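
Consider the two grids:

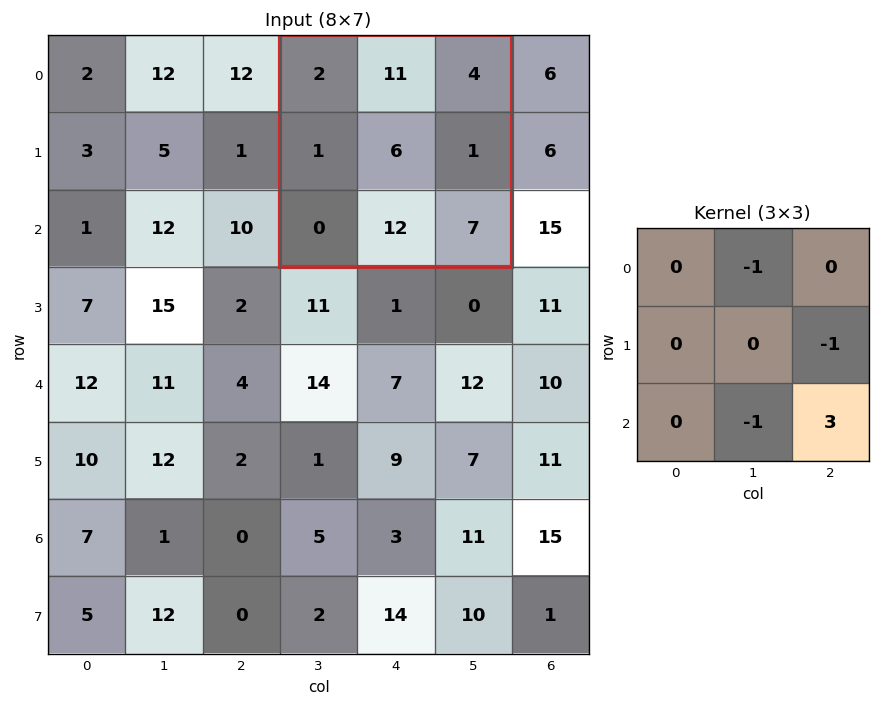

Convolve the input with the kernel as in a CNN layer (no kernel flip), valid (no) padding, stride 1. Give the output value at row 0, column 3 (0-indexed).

The receptive field on the input at this output position is [2 11 4 / 1 6 1 / 0 12 7]. Elementwise product with the kernel and sum: 11·-1 + 1·-1 + 12·-1 + 7·3.

-3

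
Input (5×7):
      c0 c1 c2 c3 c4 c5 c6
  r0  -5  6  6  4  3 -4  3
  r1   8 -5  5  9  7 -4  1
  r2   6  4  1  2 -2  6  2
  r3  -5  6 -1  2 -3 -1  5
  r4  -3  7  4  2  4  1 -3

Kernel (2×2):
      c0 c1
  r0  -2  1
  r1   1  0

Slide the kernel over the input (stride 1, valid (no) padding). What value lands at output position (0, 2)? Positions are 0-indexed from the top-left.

-3

The receptive field on the input at this output position is [6 4 / 5 9]. Elementwise product with the kernel and sum: 6·-2 + 4·1 + 5·1.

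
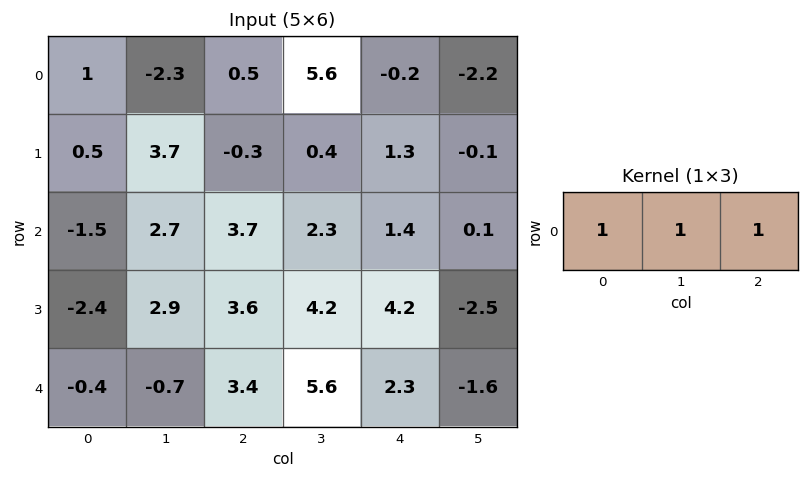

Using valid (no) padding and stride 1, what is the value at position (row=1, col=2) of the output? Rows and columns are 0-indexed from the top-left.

The receptive field on the input at this output position is [-0.3 0.4 1.3]. Elementwise product with the kernel and sum: -0.3·1 + 0.4·1 + 1.3·1.

1.4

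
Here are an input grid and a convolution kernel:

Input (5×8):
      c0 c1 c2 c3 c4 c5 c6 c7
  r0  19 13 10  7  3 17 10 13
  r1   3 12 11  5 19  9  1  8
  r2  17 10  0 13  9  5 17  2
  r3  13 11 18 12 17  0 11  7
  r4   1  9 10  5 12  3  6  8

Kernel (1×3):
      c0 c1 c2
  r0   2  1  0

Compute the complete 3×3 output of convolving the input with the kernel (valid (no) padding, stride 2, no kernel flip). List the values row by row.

51 27 23
44 13 23
11 25 27

Output[0,0]: The receptive field on the input at this output position is [19 13 10]. Elementwise product with the kernel and sum: 19·2 + 13·1.
Output[0,1]: The receptive field on the input at this output position is [10 7 3]. Elementwise product with the kernel and sum: 10·2 + 7·1.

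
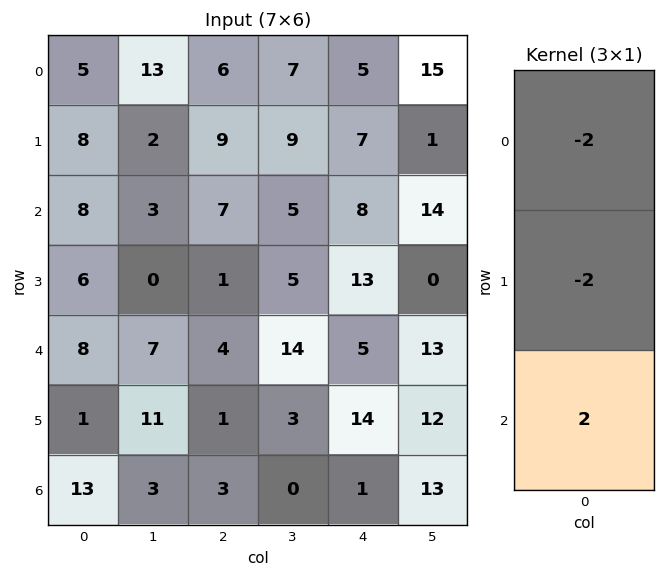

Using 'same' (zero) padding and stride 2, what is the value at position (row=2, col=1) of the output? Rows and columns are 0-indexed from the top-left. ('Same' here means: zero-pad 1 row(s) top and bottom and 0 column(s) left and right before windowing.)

The receptive field on the zero-padded input at this output position is [1 / 4 / 1]. Elementwise product with the kernel and sum: 1·-2 + 4·-2 + 1·2.

-8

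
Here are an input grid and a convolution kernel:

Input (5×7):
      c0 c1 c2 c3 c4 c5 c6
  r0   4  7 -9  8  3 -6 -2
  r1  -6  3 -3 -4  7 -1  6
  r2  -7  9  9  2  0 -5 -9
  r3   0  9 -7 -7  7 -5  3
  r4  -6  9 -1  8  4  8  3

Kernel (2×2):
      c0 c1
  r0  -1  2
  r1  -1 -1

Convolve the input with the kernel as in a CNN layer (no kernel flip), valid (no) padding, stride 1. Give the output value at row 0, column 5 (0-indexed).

The receptive field on the input at this output position is [-6 -2 / -1 6]. Elementwise product with the kernel and sum: -6·-1 + -2·2 + -1·-1 + 6·-1.

-3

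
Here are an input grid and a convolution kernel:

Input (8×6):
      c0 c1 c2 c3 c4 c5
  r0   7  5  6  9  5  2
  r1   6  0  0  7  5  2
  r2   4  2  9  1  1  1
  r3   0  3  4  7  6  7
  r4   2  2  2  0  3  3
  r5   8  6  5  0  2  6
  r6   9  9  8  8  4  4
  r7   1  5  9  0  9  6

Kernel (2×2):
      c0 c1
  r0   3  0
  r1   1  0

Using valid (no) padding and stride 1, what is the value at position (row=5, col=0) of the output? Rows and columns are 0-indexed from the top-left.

33

The receptive field on the input at this output position is [8 6 / 9 9]. Elementwise product with the kernel and sum: 8·3 + 9·1.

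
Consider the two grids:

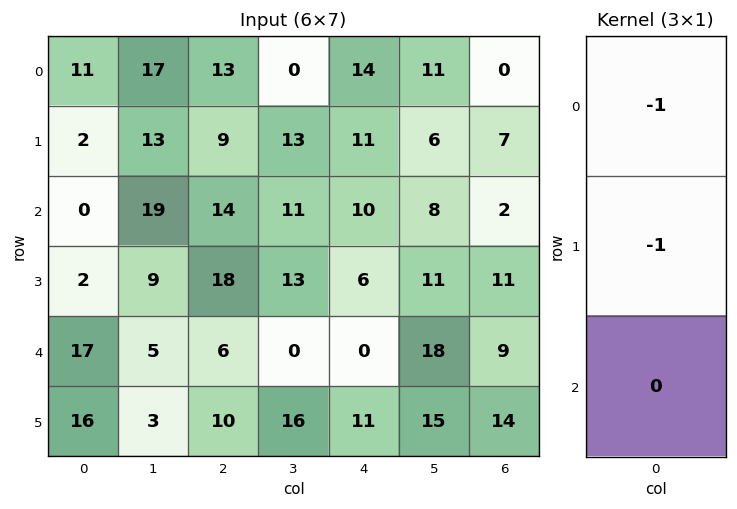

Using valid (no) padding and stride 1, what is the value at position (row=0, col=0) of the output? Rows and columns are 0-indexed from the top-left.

The receptive field on the input at this output position is [11 / 2 / 0]. Elementwise product with the kernel and sum: 11·-1 + 2·-1.

-13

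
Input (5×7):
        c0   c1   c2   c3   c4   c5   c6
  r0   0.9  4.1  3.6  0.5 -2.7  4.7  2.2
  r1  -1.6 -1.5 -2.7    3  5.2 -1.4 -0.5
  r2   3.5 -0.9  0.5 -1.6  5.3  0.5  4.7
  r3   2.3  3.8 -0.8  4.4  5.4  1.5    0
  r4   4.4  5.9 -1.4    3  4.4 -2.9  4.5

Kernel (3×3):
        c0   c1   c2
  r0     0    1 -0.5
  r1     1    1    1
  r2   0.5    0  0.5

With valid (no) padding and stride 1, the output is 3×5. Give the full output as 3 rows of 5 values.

Output[0,0]: The receptive field on the input at this output position is [0.9 4.1 3.6 / -1.6 -1.5 -2.7 / 3.5 -0.9 0.5]. Elementwise product with the kernel and sum: 4.1·1 + 3.6·-0.5 + -1.6·1 + -1.5·1 + -2.7·1 + 3.5·0.5 + 0.5·0.5.

-1.5 0.9 10.25 1.2 11.9
3.7 -2.1 6.9 13.05 12.05
5.65 13.15 6.25 16.4 9.5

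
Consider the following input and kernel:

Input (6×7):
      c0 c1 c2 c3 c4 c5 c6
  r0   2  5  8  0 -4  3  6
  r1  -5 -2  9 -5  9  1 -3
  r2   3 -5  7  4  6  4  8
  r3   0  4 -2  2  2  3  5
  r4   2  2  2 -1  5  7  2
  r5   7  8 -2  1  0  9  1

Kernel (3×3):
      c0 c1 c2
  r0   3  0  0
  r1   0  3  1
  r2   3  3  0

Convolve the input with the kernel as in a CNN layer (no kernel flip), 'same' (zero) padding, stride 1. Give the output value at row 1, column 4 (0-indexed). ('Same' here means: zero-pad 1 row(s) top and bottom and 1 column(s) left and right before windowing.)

The receptive field on the zero-padded input at this output position is [0 -4 3 / -5 9 1 / 4 6 4]. Elementwise product with the kernel and sum: 0·3 + 9·3 + 1·1 + 4·3 + 6·3.

58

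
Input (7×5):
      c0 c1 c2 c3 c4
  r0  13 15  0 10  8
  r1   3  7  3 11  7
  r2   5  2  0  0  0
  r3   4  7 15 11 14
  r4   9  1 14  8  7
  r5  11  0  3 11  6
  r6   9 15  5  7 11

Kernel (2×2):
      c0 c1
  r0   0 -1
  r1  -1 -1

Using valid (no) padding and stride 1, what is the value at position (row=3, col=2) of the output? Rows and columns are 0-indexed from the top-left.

The receptive field on the input at this output position is [15 11 / 14 8]. Elementwise product with the kernel and sum: 11·-1 + 14·-1 + 8·-1.

-33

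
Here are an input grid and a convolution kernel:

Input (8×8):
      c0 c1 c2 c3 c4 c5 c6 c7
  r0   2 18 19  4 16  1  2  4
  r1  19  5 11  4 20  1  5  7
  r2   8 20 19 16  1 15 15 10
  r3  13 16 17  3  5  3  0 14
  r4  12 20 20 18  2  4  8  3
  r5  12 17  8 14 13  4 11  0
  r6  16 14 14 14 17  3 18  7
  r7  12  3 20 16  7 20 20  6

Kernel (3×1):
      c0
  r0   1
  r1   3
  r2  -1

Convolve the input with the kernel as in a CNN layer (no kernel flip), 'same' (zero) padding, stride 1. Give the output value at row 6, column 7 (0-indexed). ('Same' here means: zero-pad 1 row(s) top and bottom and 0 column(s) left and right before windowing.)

15

The receptive field on the zero-padded input at this output position is [0 / 7 / 6]. Elementwise product with the kernel and sum: 0·1 + 7·3 + 6·-1.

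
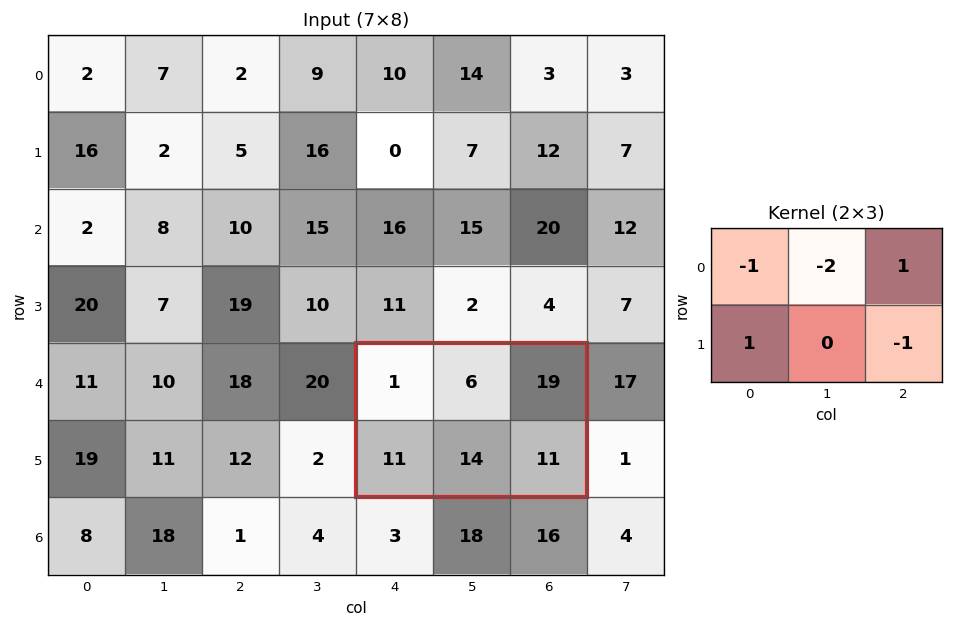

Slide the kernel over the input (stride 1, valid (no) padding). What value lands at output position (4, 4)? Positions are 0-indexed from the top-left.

6

The receptive field on the input at this output position is [1 6 19 / 11 14 11]. Elementwise product with the kernel and sum: 1·-1 + 6·-2 + 19·1 + 11·1 + 11·-1.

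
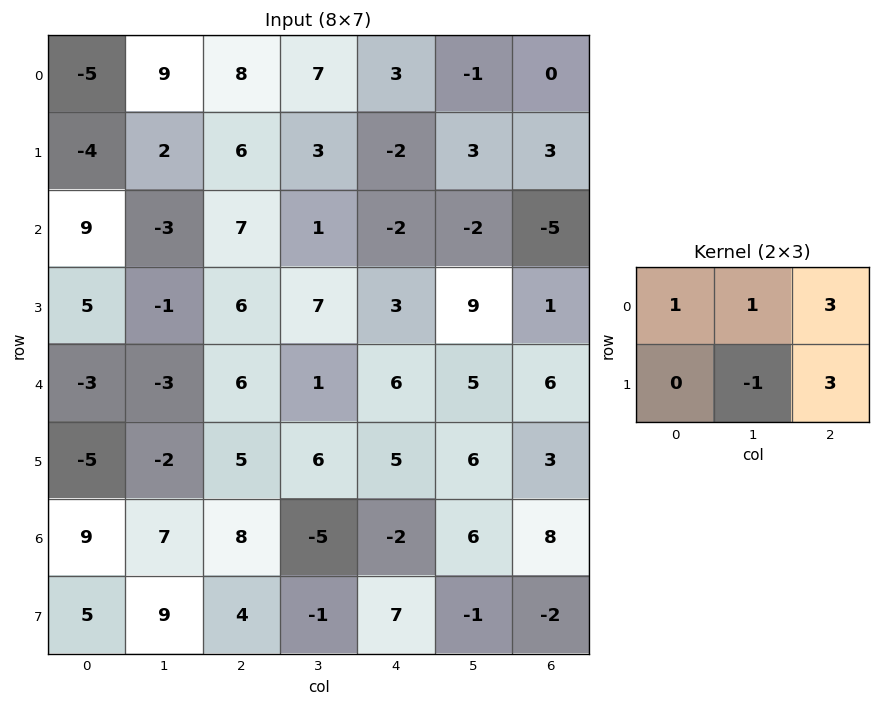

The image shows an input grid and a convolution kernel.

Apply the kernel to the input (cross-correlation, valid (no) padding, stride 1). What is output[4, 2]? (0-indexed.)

The receptive field on the input at this output position is [6 1 6 / 5 6 5]. Elementwise product with the kernel and sum: 6·1 + 1·1 + 6·3 + 6·-1 + 5·3.

34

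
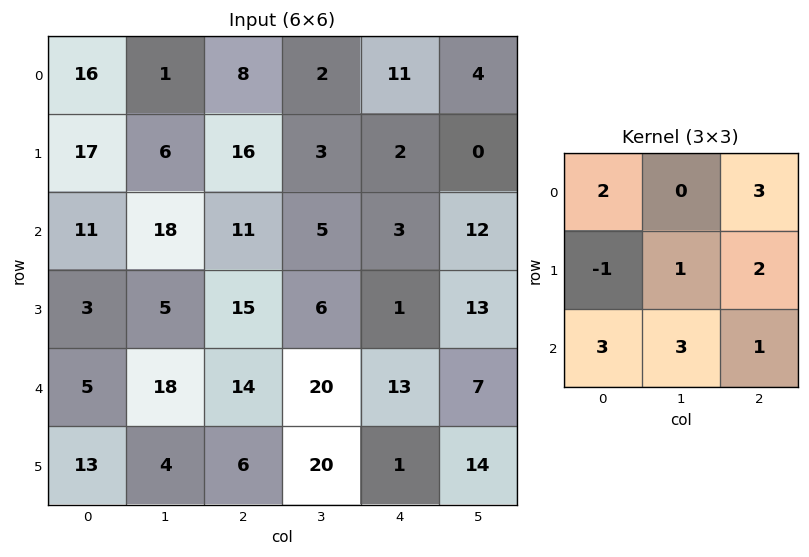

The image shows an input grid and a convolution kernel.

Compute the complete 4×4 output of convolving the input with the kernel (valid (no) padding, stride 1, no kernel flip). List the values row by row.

Output[0,0]: The receptive field on the input at this output position is [16 1 8 / 17 6 16 / 11 18 11]. Elementwise product with the kernel and sum: 16·2 + 8·3 + 17·-1 + 6·1 + 16·2 + 11·3 + 18·3 + 11·1.

175 116 91 51
150 90 102 62
170 189 139 173
149 114 144 135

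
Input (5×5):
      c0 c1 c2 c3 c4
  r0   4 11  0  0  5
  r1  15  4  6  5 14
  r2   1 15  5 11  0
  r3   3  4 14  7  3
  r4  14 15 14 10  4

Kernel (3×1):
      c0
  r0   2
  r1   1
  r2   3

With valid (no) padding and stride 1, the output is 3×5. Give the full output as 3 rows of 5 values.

26 71 21 38 24
40 35 59 42 37
47 79 66 59 15

Output[0,0]: The receptive field on the input at this output position is [4 / 15 / 1]. Elementwise product with the kernel and sum: 4·2 + 15·1 + 1·3.
Output[0,1]: The receptive field on the input at this output position is [11 / 4 / 15]. Elementwise product with the kernel and sum: 11·2 + 4·1 + 15·3.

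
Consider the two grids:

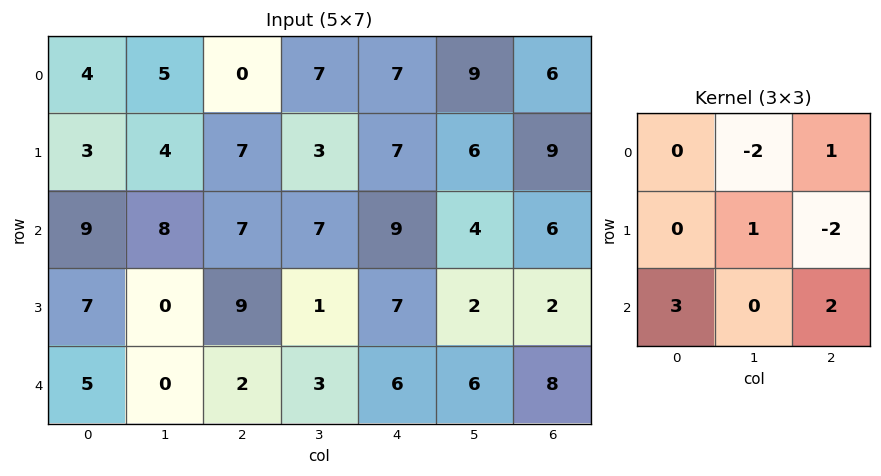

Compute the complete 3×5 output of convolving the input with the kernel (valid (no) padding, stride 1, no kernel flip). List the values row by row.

Output[0,0]: The receptive field on the input at this output position is [4 5 0 / 3 4 7 / 9 8 7]. Elementwise product with the kernel and sum: 5·-2 + 0·1 + 4·1 + 7·-2 + 9·3 + 7·2.

21 46 21 19 15
32 -16 31 0 14
-8 6 0 10 30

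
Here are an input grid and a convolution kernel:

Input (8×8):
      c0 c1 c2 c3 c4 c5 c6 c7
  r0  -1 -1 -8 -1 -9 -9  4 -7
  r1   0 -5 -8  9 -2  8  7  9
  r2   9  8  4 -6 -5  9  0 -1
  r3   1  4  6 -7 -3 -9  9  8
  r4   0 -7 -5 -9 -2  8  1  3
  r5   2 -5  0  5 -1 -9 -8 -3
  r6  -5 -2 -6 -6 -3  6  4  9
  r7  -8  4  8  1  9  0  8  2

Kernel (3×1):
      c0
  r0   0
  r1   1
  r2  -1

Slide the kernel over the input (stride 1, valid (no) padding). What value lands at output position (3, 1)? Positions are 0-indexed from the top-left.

The receptive field on the input at this output position is [4 / -7 / -5]. Elementwise product with the kernel and sum: -7·1 + -5·-1.

-2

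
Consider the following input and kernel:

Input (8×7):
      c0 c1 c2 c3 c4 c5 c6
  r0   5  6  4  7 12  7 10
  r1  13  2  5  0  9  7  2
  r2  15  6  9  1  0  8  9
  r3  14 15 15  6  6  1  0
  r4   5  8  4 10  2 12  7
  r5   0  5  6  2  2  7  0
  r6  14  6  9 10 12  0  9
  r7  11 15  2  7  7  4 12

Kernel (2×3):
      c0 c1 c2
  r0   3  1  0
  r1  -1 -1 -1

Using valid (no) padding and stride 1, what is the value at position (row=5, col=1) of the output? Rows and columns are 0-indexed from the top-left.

-4

The receptive field on the input at this output position is [5 6 2 / 6 9 10]. Elementwise product with the kernel and sum: 5·3 + 6·1 + 6·-1 + 9·-1 + 10·-1.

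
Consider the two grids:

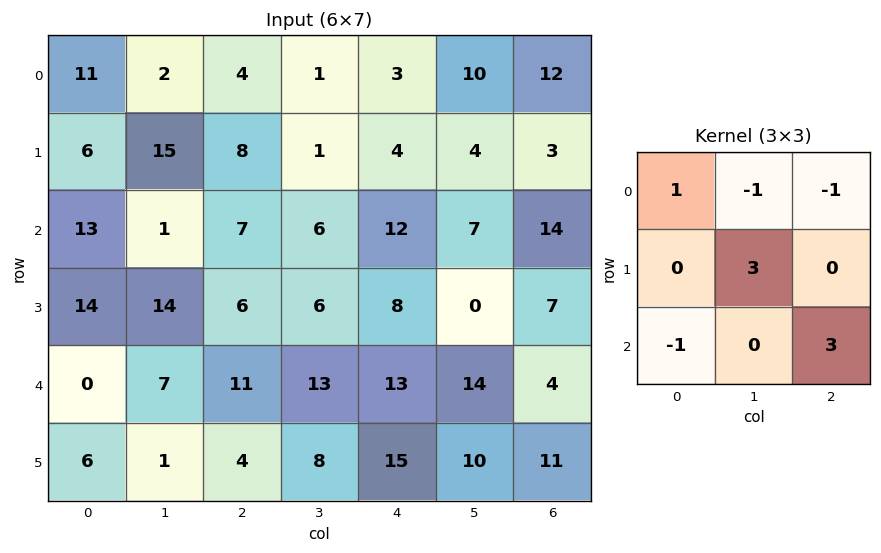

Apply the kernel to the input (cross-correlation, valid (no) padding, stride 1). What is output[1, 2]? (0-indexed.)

The receptive field on the input at this output position is [8 1 4 / 7 6 12 / 6 6 8]. Elementwise product with the kernel and sum: 8·1 + 1·-1 + 4·-1 + 6·3 + 6·-1 + 8·3.

39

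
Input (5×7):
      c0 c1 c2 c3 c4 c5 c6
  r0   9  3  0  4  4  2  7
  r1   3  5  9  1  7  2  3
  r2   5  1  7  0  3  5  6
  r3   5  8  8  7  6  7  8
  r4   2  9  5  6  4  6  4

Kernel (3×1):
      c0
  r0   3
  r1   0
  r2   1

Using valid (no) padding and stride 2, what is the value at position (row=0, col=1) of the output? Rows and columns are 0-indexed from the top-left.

The receptive field on the input at this output position is [0 / 9 / 7]. Elementwise product with the kernel and sum: 0·3 + 7·1.

7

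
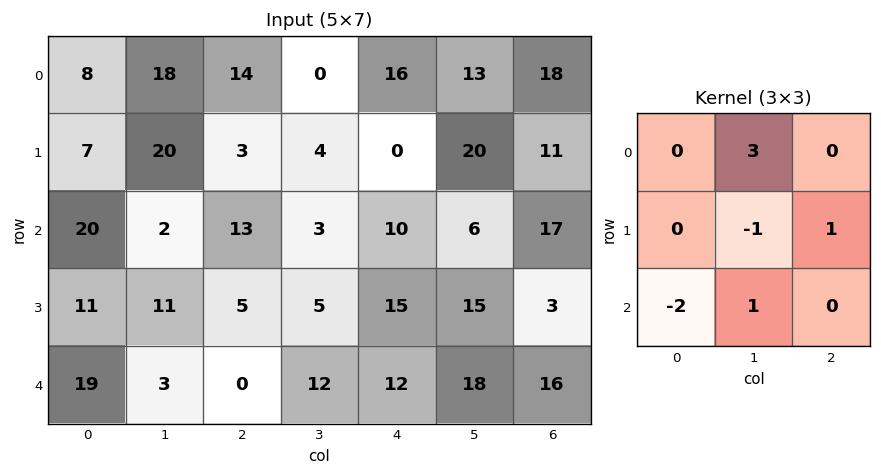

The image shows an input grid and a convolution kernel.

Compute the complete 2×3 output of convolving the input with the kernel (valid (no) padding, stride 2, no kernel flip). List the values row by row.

Output[0,0]: The receptive field on the input at this output position is [8 18 14 / 7 20 3 / 20 2 13]. Elementwise product with the kernel and sum: 18·3 + 20·-1 + 3·1 + 20·-2 + 2·1.
Output[0,1]: The receptive field on the input at this output position is [14 0 16 / 3 4 0 / 13 3 10]. Elementwise product with the kernel and sum: 0·3 + 4·-1 + 0·1 + 13·-2 + 3·1.

-1 -27 16
-35 31 0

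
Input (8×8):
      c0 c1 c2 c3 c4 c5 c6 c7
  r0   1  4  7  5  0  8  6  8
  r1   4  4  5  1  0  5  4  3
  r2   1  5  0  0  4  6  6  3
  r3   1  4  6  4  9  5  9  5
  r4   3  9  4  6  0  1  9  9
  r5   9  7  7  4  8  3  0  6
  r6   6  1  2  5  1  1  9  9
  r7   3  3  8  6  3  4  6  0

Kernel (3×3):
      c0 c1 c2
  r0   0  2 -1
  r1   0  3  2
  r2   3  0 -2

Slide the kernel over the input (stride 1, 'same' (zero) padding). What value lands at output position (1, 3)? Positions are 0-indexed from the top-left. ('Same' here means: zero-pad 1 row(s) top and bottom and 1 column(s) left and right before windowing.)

The receptive field on the zero-padded input at this output position is [7 5 0 / 5 1 0 / 0 0 4]. Elementwise product with the kernel and sum: 5·2 + 0·-1 + 1·3 + 0·2 + 0·3 + 4·-2.

5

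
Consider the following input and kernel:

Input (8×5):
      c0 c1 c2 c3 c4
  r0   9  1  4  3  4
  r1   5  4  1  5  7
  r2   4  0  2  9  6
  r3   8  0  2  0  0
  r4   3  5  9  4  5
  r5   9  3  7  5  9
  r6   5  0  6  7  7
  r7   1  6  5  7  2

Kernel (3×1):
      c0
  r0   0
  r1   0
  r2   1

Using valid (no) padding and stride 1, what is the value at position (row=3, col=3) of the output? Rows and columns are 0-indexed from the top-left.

5

The receptive field on the input at this output position is [0 / 4 / 5]. Elementwise product with the kernel and sum: 5·1.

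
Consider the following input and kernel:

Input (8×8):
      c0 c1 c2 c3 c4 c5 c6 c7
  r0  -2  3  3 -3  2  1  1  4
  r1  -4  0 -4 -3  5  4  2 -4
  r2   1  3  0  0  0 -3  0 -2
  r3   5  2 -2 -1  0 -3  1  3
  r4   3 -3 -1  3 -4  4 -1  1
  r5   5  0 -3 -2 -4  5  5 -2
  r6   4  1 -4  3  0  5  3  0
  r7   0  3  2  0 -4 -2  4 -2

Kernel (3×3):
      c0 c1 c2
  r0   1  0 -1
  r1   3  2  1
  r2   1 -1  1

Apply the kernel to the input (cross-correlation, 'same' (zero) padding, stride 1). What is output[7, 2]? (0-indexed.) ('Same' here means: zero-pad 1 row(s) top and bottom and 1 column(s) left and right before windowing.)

The receptive field on the zero-padded input at this output position is [1 -4 3 / 3 2 0 / 0 0 0]. Elementwise product with the kernel and sum: 1·1 + 3·-1 + 3·3 + 2·2 + 0·1 + 0·1 + 0·-1 + 0·1.

11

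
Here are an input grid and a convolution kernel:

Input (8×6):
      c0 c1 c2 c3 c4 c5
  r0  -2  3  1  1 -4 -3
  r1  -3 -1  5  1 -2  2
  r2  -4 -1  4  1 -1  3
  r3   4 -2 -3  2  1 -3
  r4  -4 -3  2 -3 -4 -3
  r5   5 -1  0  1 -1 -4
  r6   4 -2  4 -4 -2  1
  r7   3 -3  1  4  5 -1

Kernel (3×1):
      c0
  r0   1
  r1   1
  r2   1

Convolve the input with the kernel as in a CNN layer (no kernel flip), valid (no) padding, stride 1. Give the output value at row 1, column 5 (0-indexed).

The receptive field on the input at this output position is [2 / 3 / -3]. Elementwise product with the kernel and sum: 2·1 + 3·1 + -3·1.

2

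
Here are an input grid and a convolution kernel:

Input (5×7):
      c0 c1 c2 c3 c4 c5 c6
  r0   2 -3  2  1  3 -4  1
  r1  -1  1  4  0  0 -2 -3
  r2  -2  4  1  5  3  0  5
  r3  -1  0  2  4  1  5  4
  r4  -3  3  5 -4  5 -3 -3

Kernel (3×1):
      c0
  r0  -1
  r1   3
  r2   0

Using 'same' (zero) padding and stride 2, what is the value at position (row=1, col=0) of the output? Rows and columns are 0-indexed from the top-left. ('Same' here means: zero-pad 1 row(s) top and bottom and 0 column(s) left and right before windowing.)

The receptive field on the zero-padded input at this output position is [-1 / -2 / -1]. Elementwise product with the kernel and sum: -1·-1 + -2·3.

-5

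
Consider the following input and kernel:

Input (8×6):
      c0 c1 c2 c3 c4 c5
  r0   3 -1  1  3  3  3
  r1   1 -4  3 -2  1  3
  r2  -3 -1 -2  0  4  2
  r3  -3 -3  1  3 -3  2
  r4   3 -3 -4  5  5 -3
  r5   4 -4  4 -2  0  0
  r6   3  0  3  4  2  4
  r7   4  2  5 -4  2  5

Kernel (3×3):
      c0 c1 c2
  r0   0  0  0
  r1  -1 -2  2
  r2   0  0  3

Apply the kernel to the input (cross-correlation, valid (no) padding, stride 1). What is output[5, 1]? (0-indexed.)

-10

The receptive field on the input at this output position is [-4 4 -2 / 0 3 4 / 2 5 -4]. Elementwise product with the kernel and sum: 0·-1 + 3·-2 + 4·2 + -4·3.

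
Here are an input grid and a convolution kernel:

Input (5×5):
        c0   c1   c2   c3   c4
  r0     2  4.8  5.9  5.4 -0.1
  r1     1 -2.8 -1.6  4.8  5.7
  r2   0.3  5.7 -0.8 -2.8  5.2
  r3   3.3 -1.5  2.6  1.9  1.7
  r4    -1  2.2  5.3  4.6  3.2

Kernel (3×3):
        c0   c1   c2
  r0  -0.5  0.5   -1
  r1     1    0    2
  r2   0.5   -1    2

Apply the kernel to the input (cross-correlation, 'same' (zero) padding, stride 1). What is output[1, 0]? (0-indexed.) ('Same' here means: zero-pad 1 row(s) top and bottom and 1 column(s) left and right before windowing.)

The receptive field on the zero-padded input at this output position is [0 2 4.8 / 0 1 -2.8 / 0 0.3 5.7]. Elementwise product with the kernel and sum: 0·-0.5 + 2·0.5 + 4.8·-1 + 0·1 + -2.8·2 + 0·0.5 + 0.3·-1 + 5.7·2.

1.7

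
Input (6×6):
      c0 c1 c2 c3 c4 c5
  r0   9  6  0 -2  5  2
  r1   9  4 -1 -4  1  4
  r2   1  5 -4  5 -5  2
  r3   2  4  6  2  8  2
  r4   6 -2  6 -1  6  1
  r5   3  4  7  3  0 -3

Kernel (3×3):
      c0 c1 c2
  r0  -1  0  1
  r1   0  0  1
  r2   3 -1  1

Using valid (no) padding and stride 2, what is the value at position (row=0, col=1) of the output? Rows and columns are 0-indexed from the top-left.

The receptive field on the input at this output position is [0 -2 5 / -1 -4 1 / -4 5 -5]. Elementwise product with the kernel and sum: 0·-1 + 5·1 + 1·1 + -4·3 + 5·-1 + -5·1.

-16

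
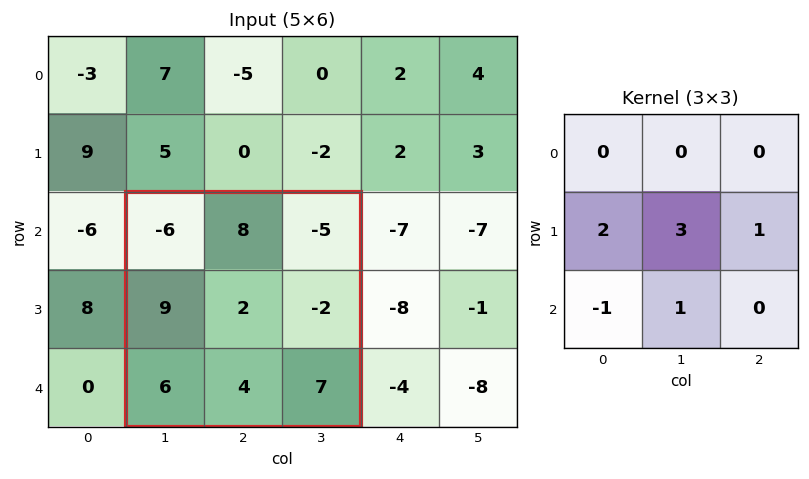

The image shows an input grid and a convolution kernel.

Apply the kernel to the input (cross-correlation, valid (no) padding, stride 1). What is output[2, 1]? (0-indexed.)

The receptive field on the input at this output position is [-6 8 -5 / 9 2 -2 / 6 4 7]. Elementwise product with the kernel and sum: 9·2 + 2·3 + -2·1 + 6·-1 + 4·1.

20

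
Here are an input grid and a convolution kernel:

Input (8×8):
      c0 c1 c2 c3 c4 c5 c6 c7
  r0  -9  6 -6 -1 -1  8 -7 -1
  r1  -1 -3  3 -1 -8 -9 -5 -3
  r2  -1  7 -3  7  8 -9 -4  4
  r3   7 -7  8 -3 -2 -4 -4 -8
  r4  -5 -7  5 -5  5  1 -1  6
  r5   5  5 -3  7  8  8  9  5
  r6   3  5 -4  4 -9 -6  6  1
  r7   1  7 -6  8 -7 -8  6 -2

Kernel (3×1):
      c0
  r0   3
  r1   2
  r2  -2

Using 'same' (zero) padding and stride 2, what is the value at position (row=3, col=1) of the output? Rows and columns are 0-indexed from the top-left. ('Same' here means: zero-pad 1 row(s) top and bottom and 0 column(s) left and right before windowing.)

The receptive field on the zero-padded input at this output position is [-3 / -4 / -6]. Elementwise product with the kernel and sum: -3·3 + -4·2 + -6·-2.

-5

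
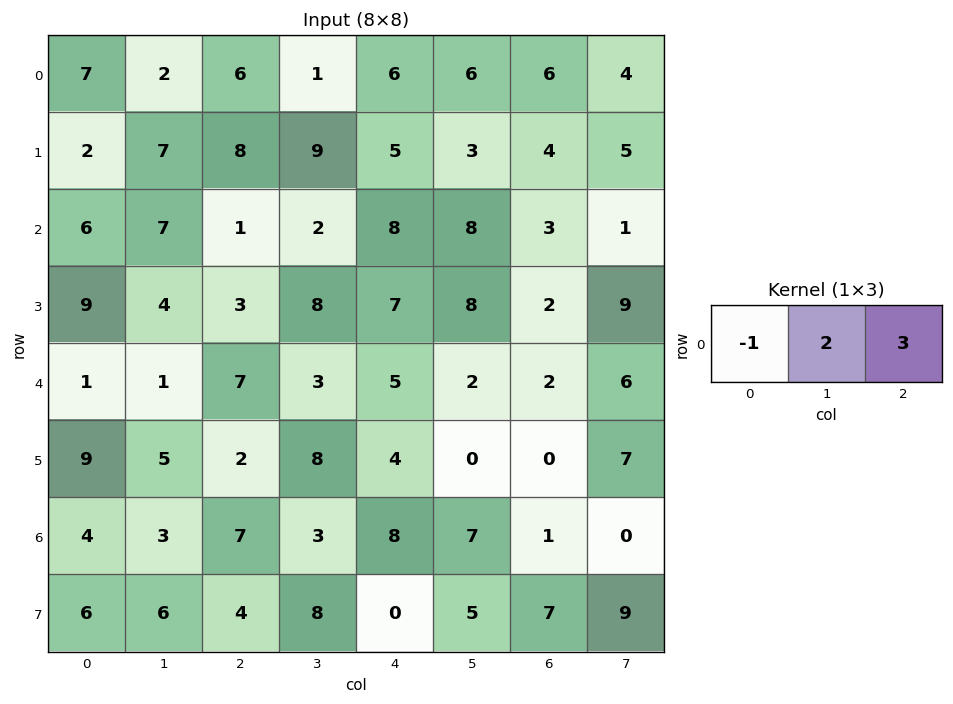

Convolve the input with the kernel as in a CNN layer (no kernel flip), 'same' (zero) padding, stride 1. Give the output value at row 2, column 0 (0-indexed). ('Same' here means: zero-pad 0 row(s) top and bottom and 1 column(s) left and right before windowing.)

33

The receptive field on the zero-padded input at this output position is [0 6 7]. Elementwise product with the kernel and sum: 0·-1 + 6·2 + 7·3.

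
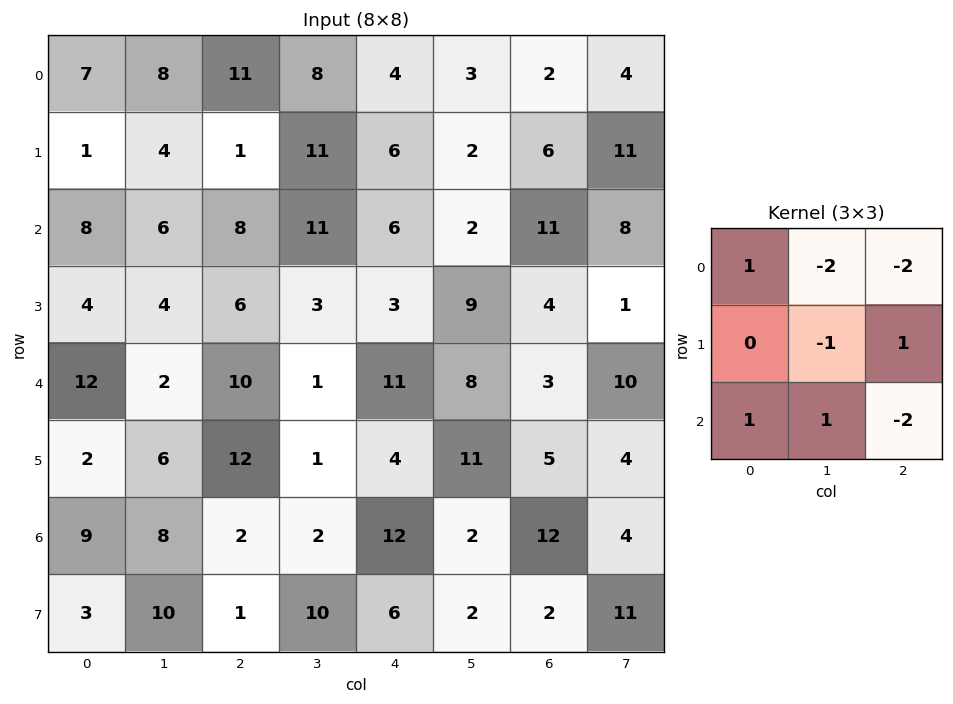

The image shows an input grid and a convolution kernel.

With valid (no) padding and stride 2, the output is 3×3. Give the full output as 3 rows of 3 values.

-36 -11 -16
-24 -37 -12
7 -31 -27

Output[0,0]: The receptive field on the input at this output position is [7 8 11 / 1 4 1 / 8 6 8]. Elementwise product with the kernel and sum: 7·1 + 8·-2 + 11·-2 + 4·-1 + 1·1 + 8·1 + 6·1 + 8·-2.
Output[0,1]: The receptive field on the input at this output position is [11 8 4 / 1 11 6 / 8 11 6]. Elementwise product with the kernel and sum: 11·1 + 8·-2 + 4·-2 + 11·-1 + 6·1 + 8·1 + 11·1 + 6·-2.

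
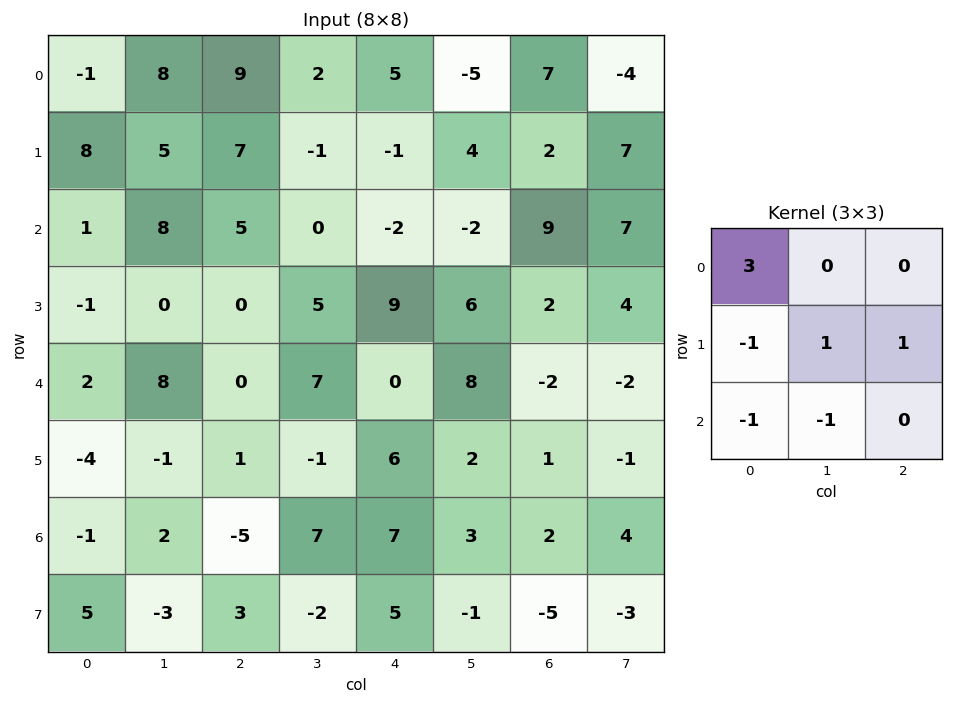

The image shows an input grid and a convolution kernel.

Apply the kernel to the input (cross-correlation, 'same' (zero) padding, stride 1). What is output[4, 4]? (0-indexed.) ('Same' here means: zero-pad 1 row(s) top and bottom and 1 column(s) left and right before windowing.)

The receptive field on the zero-padded input at this output position is [5 9 6 / 7 0 8 / -1 6 2]. Elementwise product with the kernel and sum: 5·3 + 7·-1 + 0·1 + 8·1 + -1·-1 + 6·-1.

11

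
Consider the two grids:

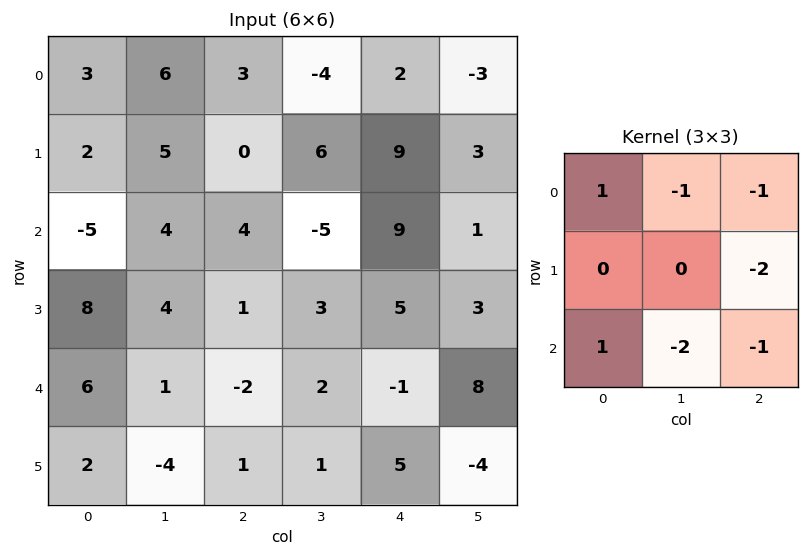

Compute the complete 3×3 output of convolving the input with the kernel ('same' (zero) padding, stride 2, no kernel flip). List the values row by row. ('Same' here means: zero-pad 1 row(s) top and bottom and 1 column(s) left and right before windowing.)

-21 7 -9
-35 8 -18
-14 -11 -26

Output[0,0]: The receptive field on the zero-padded input at this output position is [0 0 0 / 0 3 6 / 0 2 5]. Elementwise product with the kernel and sum: 0·1 + 0·-1 + 0·-1 + 6·-2 + 0·1 + 2·-2 + 5·-1.
Output[0,1]: The receptive field on the zero-padded input at this output position is [0 0 0 / 6 3 -4 / 5 0 6]. Elementwise product with the kernel and sum: 0·1 + 0·-1 + 0·-1 + -4·-2 + 5·1 + 0·-2 + 6·-1.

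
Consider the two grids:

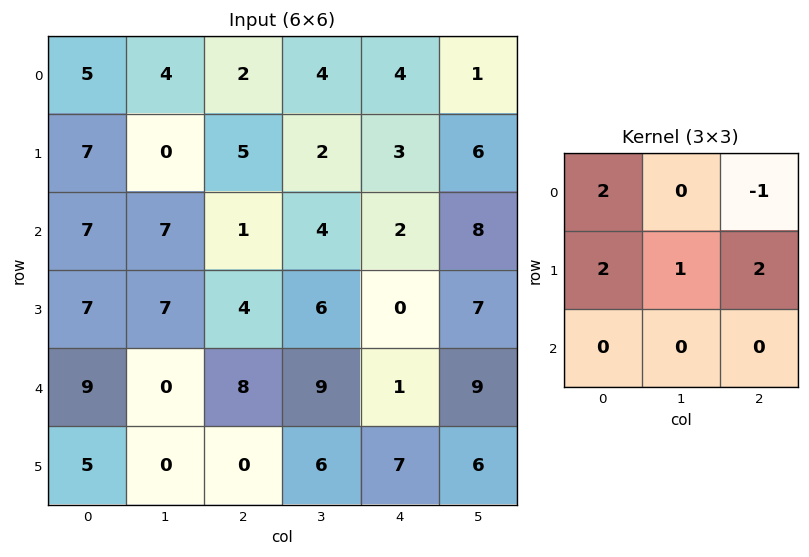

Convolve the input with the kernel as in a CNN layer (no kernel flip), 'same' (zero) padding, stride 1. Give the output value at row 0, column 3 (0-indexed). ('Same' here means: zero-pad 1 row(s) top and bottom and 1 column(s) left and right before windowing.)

16

The receptive field on the zero-padded input at this output position is [0 0 0 / 2 4 4 / 5 2 3]. Elementwise product with the kernel and sum: 0·2 + 0·-1 + 2·2 + 4·1 + 4·2.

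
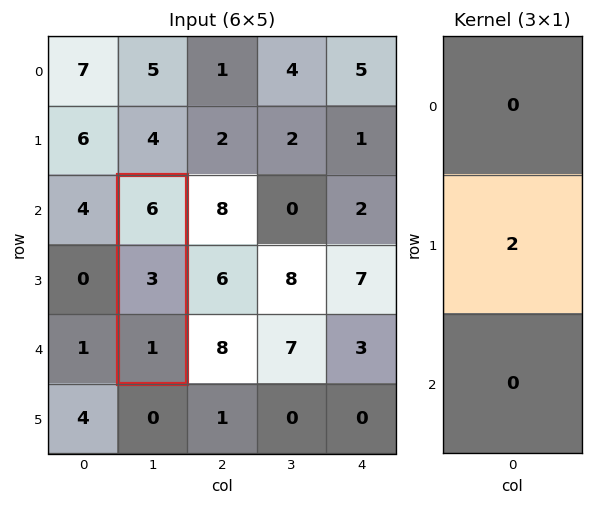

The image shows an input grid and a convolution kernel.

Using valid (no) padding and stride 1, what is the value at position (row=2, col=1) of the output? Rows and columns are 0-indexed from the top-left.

The receptive field on the input at this output position is [6 / 3 / 1]. Elementwise product with the kernel and sum: 3·2.

6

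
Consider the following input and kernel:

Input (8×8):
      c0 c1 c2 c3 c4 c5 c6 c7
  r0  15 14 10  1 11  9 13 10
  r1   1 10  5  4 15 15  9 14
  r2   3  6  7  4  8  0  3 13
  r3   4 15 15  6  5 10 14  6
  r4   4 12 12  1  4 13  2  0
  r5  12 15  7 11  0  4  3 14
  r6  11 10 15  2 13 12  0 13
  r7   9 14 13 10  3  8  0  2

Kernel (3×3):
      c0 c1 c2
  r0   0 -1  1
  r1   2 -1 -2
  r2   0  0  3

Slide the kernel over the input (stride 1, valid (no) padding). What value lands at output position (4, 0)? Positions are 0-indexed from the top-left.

The receptive field on the input at this output position is [4 12 12 / 12 15 7 / 11 10 15]. Elementwise product with the kernel and sum: 12·-1 + 12·1 + 12·2 + 15·-1 + 7·-2 + 15·3.

40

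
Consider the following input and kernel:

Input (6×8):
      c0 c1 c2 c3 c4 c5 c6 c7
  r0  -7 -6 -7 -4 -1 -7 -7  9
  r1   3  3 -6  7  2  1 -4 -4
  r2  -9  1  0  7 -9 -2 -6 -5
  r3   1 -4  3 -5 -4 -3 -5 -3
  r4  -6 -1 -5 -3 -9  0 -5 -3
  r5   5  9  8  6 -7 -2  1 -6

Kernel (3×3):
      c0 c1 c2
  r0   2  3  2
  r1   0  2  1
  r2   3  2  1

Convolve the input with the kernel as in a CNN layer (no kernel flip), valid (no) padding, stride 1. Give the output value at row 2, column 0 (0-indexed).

The receptive field on the input at this output position is [-9 1 0 / 1 -4 3 / -6 -1 -5]. Elementwise product with the kernel and sum: -9·2 + 1·3 + 0·2 + -4·2 + 3·1 + -6·3 + -1·2 + -5·1.

-45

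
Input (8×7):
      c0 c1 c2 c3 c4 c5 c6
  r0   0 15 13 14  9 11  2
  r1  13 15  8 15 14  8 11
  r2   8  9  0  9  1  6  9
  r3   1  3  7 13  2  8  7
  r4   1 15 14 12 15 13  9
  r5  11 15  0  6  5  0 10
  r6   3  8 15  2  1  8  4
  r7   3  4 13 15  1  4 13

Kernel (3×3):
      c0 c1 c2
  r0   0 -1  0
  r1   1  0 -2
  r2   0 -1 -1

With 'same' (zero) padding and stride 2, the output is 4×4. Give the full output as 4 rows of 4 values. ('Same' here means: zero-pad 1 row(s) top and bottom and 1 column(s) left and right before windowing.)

-58 -36 -30 0
-35 -37 -27 -12
-57 -22 -21 -4
-34 -24 -24 -15

Output[0,0]: The receptive field on the zero-padded input at this output position is [0 0 0 / 0 0 15 / 0 13 15]. Elementwise product with the kernel and sum: 0·-1 + 0·1 + 15·-2 + 13·-1 + 15·-1.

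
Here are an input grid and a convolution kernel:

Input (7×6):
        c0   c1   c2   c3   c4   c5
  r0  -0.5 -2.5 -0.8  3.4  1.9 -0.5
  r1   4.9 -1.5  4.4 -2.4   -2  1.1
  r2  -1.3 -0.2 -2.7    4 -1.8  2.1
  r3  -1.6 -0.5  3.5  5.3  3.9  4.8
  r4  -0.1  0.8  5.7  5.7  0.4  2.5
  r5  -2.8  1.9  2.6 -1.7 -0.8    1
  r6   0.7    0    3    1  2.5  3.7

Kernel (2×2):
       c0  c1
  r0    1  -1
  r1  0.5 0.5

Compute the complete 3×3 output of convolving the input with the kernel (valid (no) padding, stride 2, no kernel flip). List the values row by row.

Output[0,0]: The receptive field on the input at this output position is [-0.5 -2.5 / 4.9 -1.5]. Elementwise product with the kernel and sum: -0.5·1 + -2.5·-1 + 4.9·0.5 + -1.5·0.5.
Output[0,1]: The receptive field on the input at this output position is [-0.8 3.4 / 4.4 -2.4]. Elementwise product with the kernel and sum: -0.8·1 + 3.4·-1 + 4.4·0.5 + -2.4·0.5.

3.7 -3.2 1.95
-2.15 -2.3 0.45
-1.35 0.45 -2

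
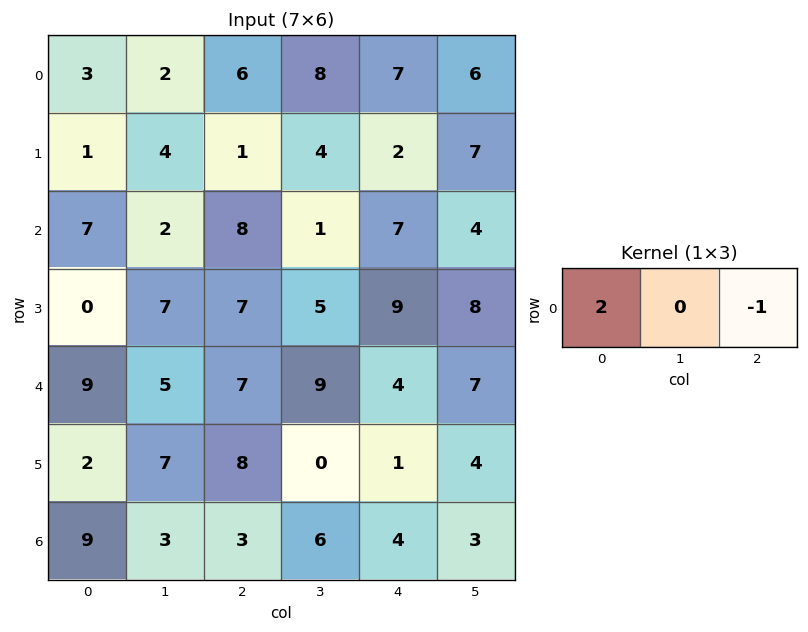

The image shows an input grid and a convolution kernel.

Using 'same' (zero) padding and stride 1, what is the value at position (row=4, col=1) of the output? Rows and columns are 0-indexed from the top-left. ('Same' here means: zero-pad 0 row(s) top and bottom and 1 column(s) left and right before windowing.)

The receptive field on the zero-padded input at this output position is [9 5 7]. Elementwise product with the kernel and sum: 9·2 + 7·-1.

11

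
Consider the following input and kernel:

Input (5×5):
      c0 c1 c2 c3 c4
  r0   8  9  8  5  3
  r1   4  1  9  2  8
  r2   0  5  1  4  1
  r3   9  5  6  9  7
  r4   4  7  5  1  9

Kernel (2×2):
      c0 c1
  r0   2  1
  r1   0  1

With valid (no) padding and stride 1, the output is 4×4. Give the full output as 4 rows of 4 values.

Output[0,0]: The receptive field on the input at this output position is [8 9 / 4 1]. Elementwise product with the kernel and sum: 8·2 + 9·1 + 1·1.

26 35 23 21
14 12 24 13
10 17 15 16
30 21 22 34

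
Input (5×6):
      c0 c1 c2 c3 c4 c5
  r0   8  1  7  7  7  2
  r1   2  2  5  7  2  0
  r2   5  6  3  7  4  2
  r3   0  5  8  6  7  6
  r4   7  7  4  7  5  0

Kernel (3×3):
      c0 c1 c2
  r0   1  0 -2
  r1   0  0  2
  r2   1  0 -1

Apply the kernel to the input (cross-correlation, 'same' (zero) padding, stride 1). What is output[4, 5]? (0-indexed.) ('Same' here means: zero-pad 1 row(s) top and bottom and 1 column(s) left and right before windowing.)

7

The receptive field on the zero-padded input at this output position is [7 6 0 / 5 0 0 / 0 0 0]. Elementwise product with the kernel and sum: 7·1 + 0·-2 + 0·2 + 0·1 + 0·-1.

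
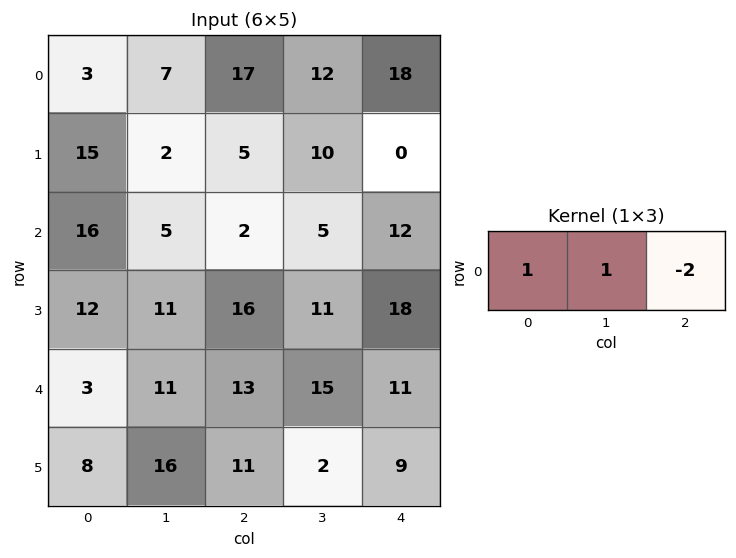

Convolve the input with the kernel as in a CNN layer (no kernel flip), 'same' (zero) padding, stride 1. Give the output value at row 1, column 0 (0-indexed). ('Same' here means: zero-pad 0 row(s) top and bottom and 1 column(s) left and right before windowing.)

The receptive field on the zero-padded input at this output position is [0 15 2]. Elementwise product with the kernel and sum: 0·1 + 15·1 + 2·-2.

11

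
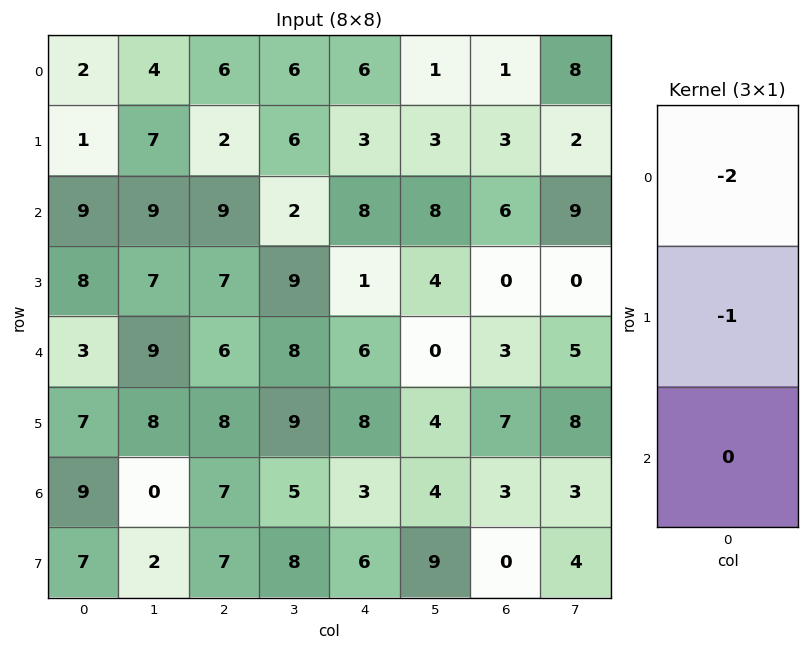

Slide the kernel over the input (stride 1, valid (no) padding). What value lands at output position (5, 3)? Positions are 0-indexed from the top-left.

-23

The receptive field on the input at this output position is [9 / 5 / 8]. Elementwise product with the kernel and sum: 9·-2 + 5·-1.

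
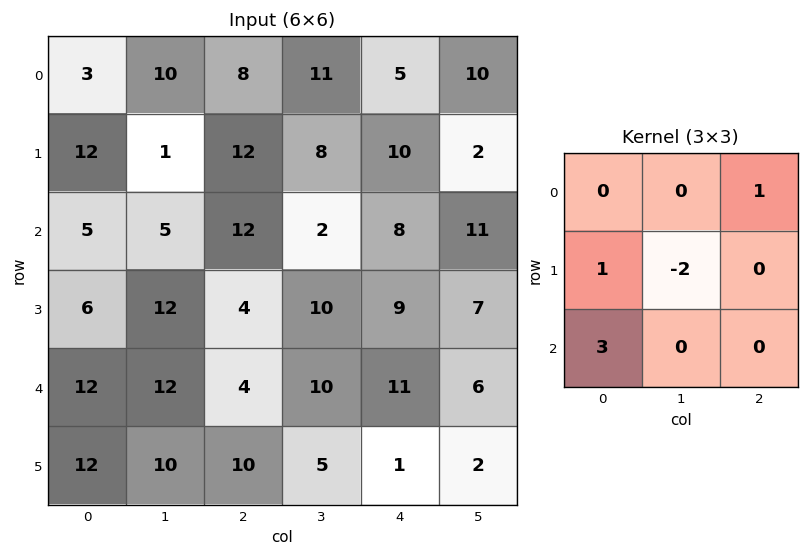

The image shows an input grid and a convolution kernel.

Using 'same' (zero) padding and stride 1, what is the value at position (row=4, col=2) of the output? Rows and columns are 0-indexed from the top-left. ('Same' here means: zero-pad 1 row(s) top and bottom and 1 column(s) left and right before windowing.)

44

The receptive field on the zero-padded input at this output position is [12 4 10 / 12 4 10 / 10 10 5]. Elementwise product with the kernel and sum: 10·1 + 12·1 + 4·-2 + 10·3.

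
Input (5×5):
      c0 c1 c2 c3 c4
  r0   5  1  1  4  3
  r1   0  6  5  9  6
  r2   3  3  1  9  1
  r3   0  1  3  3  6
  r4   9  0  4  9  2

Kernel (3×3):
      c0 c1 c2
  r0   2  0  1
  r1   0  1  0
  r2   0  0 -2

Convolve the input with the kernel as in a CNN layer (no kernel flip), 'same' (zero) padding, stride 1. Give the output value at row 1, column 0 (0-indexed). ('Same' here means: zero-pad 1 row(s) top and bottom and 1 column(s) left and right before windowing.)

-5

The receptive field on the zero-padded input at this output position is [0 5 1 / 0 0 6 / 0 3 3]. Elementwise product with the kernel and sum: 0·2 + 1·1 + 0·1 + 3·-2.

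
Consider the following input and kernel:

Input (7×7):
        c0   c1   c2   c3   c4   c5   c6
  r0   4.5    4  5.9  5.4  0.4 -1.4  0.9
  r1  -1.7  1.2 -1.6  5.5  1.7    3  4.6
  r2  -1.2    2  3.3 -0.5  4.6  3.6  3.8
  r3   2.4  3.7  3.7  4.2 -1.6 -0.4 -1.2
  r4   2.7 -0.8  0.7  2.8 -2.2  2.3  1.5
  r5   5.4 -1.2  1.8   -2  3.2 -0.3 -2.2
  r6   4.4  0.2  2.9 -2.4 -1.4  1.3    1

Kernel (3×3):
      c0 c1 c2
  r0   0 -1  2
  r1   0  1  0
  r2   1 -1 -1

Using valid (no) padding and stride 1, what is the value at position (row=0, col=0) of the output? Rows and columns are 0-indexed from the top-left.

2.5

The receptive field on the input at this output position is [4.5 4 5.9 / -1.7 1.2 -1.6 / -1.2 2 3.3]. Elementwise product with the kernel and sum: 4·-1 + 5.9·2 + 1.2·1 + -1.2·1 + 2·-1 + 3.3·-1.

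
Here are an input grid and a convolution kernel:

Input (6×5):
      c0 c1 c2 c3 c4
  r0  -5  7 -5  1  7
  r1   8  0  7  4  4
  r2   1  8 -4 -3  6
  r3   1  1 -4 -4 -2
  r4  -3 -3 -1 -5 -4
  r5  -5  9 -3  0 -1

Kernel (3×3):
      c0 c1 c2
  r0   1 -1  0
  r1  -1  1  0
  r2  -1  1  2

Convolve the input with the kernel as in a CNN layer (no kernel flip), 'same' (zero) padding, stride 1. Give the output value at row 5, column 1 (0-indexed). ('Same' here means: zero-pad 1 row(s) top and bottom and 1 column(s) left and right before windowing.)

The receptive field on the zero-padded input at this output position is [-3 -3 -1 / -5 9 -3 / 0 0 0]. Elementwise product with the kernel and sum: -3·1 + -3·-1 + -5·-1 + 9·1 + 0·-1 + 0·1 + 0·2.

14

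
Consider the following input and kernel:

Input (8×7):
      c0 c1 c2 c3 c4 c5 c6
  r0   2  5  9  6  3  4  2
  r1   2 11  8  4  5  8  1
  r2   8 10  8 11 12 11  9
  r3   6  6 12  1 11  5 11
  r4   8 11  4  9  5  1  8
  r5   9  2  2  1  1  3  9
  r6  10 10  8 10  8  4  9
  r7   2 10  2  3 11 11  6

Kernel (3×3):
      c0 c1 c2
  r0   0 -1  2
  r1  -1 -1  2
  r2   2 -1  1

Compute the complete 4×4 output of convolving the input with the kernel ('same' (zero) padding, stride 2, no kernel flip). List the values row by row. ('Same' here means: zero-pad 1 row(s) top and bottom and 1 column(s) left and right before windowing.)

17 16 10 9
32 5 6 -22
13 -4 -9 -23
13 23 1 -6

Output[0,0]: The receptive field on the zero-padded input at this output position is [0 0 0 / 0 2 5 / 0 2 11]. Elementwise product with the kernel and sum: 0·-1 + 0·2 + 0·-1 + 2·-1 + 5·2 + 0·2 + 2·-1 + 11·1.
Output[0,1]: The receptive field on the zero-padded input at this output position is [0 0 0 / 5 9 6 / 11 8 4]. Elementwise product with the kernel and sum: 0·-1 + 0·2 + 5·-1 + 9·-1 + 6·2 + 11·2 + 8·-1 + 4·1.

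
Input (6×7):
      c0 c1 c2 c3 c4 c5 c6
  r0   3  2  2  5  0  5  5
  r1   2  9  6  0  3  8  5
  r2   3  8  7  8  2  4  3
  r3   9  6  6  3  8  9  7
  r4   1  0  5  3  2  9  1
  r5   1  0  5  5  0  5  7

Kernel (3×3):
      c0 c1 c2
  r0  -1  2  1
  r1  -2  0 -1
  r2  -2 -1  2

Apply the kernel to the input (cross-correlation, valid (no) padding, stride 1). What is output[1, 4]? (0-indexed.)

The receptive field on the input at this output position is [3 8 5 / 2 4 3 / 8 9 7]. Elementwise product with the kernel and sum: 3·-1 + 8·2 + 5·1 + 2·-2 + 3·-1 + 8·-2 + 9·-1 + 7·2.

0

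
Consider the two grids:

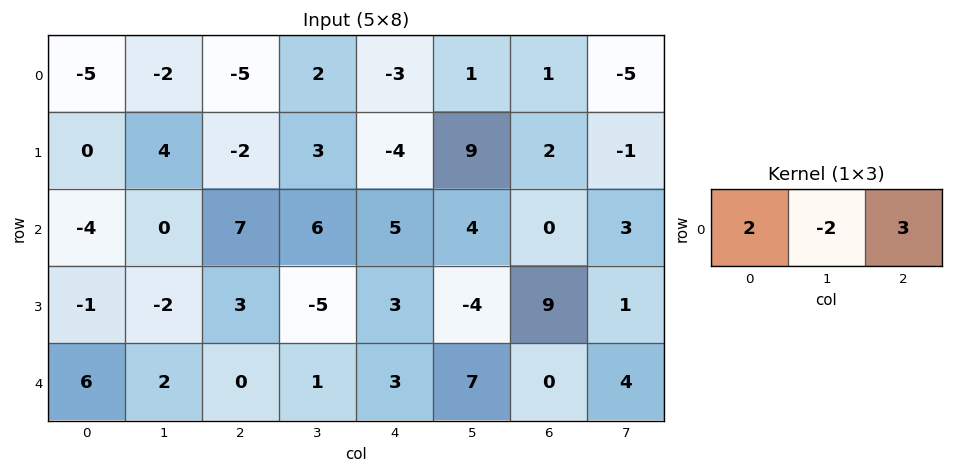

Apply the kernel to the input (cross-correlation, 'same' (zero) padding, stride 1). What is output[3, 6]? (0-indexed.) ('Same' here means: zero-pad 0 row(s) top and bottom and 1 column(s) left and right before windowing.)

The receptive field on the zero-padded input at this output position is [-4 9 1]. Elementwise product with the kernel and sum: -4·2 + 9·-2 + 1·3.

-23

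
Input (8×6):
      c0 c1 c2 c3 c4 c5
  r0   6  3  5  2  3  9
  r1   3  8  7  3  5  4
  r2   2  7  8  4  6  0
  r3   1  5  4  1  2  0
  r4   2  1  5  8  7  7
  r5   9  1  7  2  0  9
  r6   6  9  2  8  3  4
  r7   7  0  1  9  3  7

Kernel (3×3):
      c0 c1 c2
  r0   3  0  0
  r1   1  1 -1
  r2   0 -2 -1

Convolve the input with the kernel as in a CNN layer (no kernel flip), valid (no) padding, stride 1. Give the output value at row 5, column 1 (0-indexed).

The receptive field on the input at this output position is [1 7 2 / 9 2 8 / 0 1 9]. Elementwise product with the kernel and sum: 1·3 + 9·1 + 2·1 + 8·-1 + 1·-2 + 9·-1.

-5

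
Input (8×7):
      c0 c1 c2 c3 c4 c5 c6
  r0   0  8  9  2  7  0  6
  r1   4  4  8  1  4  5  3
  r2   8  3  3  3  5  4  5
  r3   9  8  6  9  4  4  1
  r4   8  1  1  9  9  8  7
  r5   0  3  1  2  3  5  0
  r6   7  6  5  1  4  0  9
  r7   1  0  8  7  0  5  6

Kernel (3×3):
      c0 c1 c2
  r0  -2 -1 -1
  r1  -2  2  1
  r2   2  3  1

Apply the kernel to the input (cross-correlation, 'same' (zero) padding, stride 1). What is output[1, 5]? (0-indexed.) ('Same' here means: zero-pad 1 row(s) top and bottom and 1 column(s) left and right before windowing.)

12

The receptive field on the zero-padded input at this output position is [7 0 6 / 4 5 3 / 5 4 5]. Elementwise product with the kernel and sum: 7·-2 + 0·-1 + 6·-1 + 4·-2 + 5·2 + 3·1 + 5·2 + 4·3 + 5·1.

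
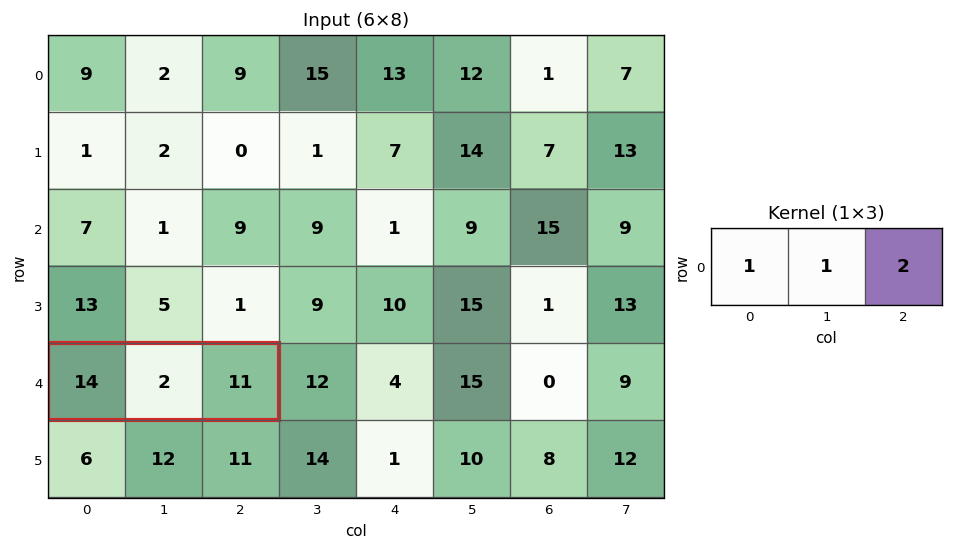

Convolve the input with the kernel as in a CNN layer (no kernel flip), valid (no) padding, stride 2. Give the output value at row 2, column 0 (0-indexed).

38

The receptive field on the input at this output position is [14 2 11]. Elementwise product with the kernel and sum: 14·1 + 2·1 + 11·2.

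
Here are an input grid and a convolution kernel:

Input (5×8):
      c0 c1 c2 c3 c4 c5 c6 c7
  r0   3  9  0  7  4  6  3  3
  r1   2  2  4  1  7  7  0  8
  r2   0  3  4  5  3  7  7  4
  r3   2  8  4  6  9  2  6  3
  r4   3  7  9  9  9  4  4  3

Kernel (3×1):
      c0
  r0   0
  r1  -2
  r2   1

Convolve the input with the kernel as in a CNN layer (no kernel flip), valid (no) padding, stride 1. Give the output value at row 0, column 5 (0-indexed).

The receptive field on the input at this output position is [6 / 7 / 7]. Elementwise product with the kernel and sum: 7·-2 + 7·1.

-7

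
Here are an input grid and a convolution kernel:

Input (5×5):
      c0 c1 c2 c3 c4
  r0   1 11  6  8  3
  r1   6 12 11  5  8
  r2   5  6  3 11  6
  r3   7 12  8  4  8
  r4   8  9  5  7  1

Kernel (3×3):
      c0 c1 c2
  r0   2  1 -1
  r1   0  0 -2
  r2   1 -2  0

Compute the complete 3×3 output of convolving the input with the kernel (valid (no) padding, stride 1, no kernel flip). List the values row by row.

-22 10 -18
-10 4 7
-13 -5 -14

Output[0,0]: The receptive field on the input at this output position is [1 11 6 / 6 12 11 / 5 6 3]. Elementwise product with the kernel and sum: 1·2 + 11·1 + 6·-1 + 11·-2 + 5·1 + 6·-2.
Output[0,1]: The receptive field on the input at this output position is [11 6 8 / 12 11 5 / 6 3 11]. Elementwise product with the kernel and sum: 11·2 + 6·1 + 8·-1 + 5·-2 + 6·1 + 3·-2.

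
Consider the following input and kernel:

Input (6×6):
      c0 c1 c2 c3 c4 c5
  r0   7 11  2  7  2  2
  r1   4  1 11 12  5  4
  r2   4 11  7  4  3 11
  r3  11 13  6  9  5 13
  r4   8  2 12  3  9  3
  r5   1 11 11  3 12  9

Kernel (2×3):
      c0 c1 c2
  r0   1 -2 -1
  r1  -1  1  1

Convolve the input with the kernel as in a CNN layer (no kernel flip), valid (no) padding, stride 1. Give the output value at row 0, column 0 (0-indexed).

-9

The receptive field on the input at this output position is [7 11 2 / 4 1 11]. Elementwise product with the kernel and sum: 7·1 + 11·-2 + 2·-1 + 4·-1 + 1·1 + 11·1.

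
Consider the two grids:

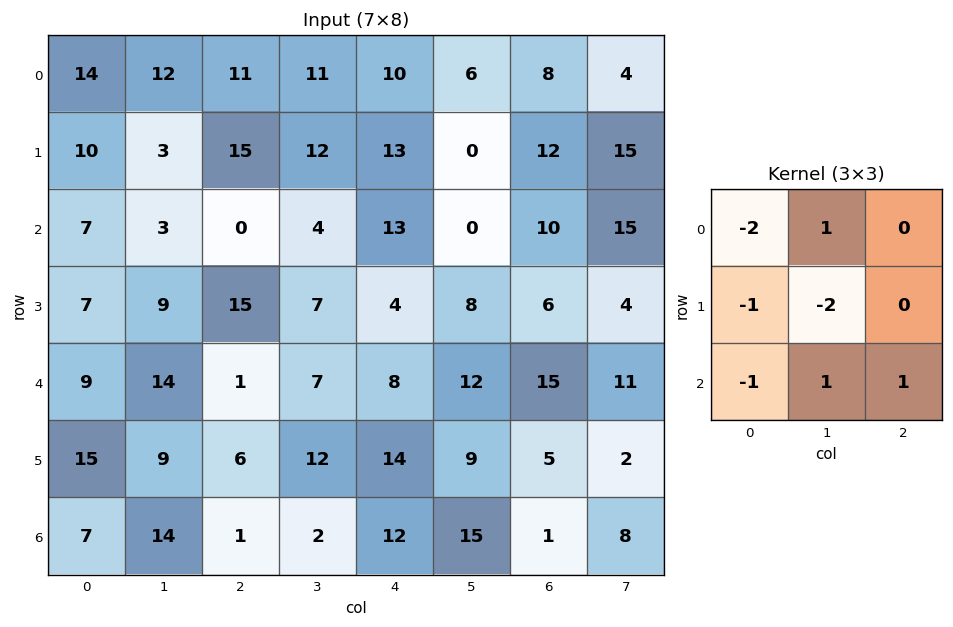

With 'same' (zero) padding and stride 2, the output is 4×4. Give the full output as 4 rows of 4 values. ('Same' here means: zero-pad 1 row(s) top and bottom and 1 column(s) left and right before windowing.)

-15 -10 -30 5
12 19 -36 -6
13 -10 -22 -54
1 -28 -36 -30

Output[0,0]: The receptive field on the zero-padded input at this output position is [0 0 0 / 0 14 12 / 0 10 3]. Elementwise product with the kernel and sum: 0·-2 + 0·1 + 0·-1 + 14·-2 + 0·-1 + 10·1 + 3·1.
Output[0,1]: The receptive field on the zero-padded input at this output position is [0 0 0 / 12 11 11 / 3 15 12]. Elementwise product with the kernel and sum: 0·-2 + 0·1 + 12·-1 + 11·-2 + 3·-1 + 15·1 + 12·1.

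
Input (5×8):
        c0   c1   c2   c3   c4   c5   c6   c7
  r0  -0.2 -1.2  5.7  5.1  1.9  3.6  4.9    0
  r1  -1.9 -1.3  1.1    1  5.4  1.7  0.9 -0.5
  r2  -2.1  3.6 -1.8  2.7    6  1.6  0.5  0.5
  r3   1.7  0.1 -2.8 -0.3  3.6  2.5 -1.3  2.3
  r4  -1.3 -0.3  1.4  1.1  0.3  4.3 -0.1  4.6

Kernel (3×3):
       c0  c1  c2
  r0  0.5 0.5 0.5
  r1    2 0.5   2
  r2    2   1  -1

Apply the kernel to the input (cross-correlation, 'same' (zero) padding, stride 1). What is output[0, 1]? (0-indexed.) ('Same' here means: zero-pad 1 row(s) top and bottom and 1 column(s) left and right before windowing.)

The receptive field on the zero-padded input at this output position is [0 0 0 / -0.2 -1.2 5.7 / -1.9 -1.3 1.1]. Elementwise product with the kernel and sum: 0·0.5 + 0·0.5 + 0·0.5 + -0.2·2 + -1.2·0.5 + 5.7·2 + -1.9·2 + -1.3·1 + 1.1·-1.

4.2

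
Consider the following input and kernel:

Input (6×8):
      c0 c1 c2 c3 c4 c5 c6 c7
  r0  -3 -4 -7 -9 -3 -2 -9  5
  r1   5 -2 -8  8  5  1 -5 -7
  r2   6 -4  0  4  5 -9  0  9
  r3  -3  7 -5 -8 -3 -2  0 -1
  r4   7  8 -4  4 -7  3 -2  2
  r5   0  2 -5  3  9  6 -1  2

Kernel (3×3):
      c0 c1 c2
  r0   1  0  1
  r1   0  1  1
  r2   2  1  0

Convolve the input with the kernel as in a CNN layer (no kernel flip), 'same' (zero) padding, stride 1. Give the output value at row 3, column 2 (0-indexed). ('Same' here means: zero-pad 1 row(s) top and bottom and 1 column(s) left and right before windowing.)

The receptive field on the zero-padded input at this output position is [-4 0 4 / 7 -5 -8 / 8 -4 4]. Elementwise product with the kernel and sum: -4·1 + 4·1 + -5·1 + -8·1 + 8·2 + -4·1.

-1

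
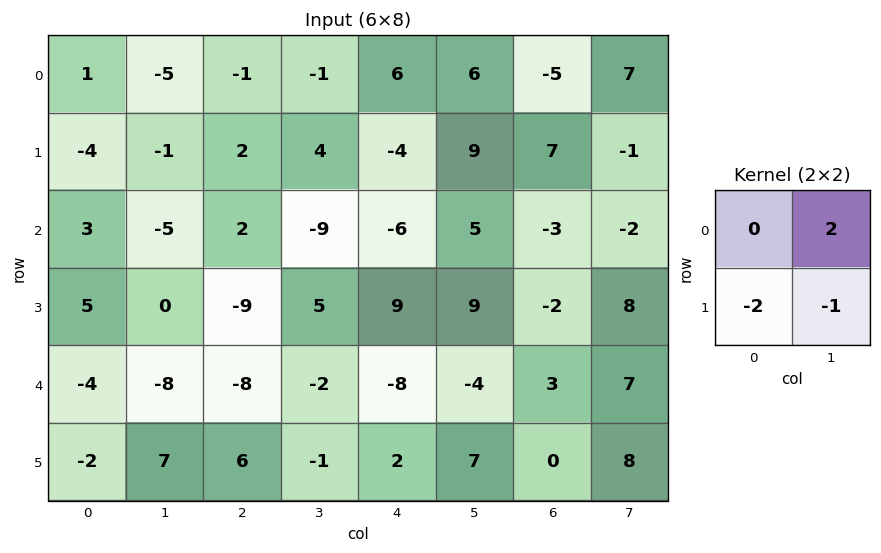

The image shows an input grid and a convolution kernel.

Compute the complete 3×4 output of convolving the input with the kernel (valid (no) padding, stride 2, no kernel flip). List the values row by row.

Output[0,0]: The receptive field on the input at this output position is [1 -5 / -4 -1]. Elementwise product with the kernel and sum: -5·2 + -4·-2 + -1·-1.

-1 -10 11 1
-20 -5 -17 -8
-19 -15 -19 6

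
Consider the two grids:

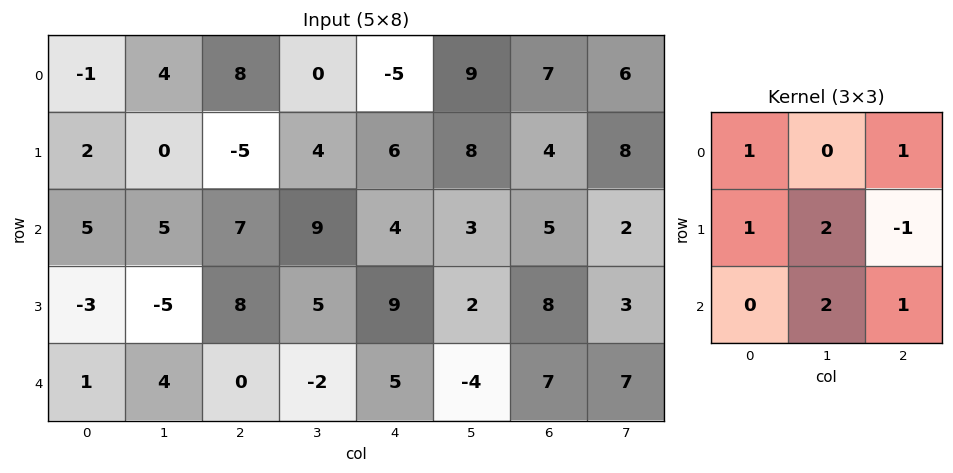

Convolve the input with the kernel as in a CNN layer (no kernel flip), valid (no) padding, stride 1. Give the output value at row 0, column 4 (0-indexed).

31

The receptive field on the input at this output position is [-5 9 7 / 6 8 4 / 4 3 5]. Elementwise product with the kernel and sum: -5·1 + 7·1 + 6·1 + 8·2 + 4·-1 + 3·2 + 5·1.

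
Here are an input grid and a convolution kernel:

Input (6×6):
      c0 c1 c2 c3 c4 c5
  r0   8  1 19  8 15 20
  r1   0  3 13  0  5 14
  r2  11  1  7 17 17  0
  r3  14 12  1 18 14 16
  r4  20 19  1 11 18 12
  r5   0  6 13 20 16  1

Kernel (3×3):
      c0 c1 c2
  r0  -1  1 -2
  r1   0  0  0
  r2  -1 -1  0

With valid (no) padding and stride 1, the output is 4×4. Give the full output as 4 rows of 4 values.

Output[0,0]: The receptive field on the input at this output position is [8 1 19 / 0 3 13 / 11 1 7]. Elementwise product with the kernel and sum: 8·-1 + 1·1 + 19·-2 + 11·-1 + 1·-1.
Output[0,1]: The receptive field on the input at this output position is [1 19 8 / 3 13 0 / 1 7 17]. Elementwise product with the kernel and sum: 1·-1 + 19·1 + 8·-2 + 1·-1 + 7·-1.

-57 -6 -65 -67
-49 -3 -42 -55
-63 -48 -36 -29
-10 -66 -44 -72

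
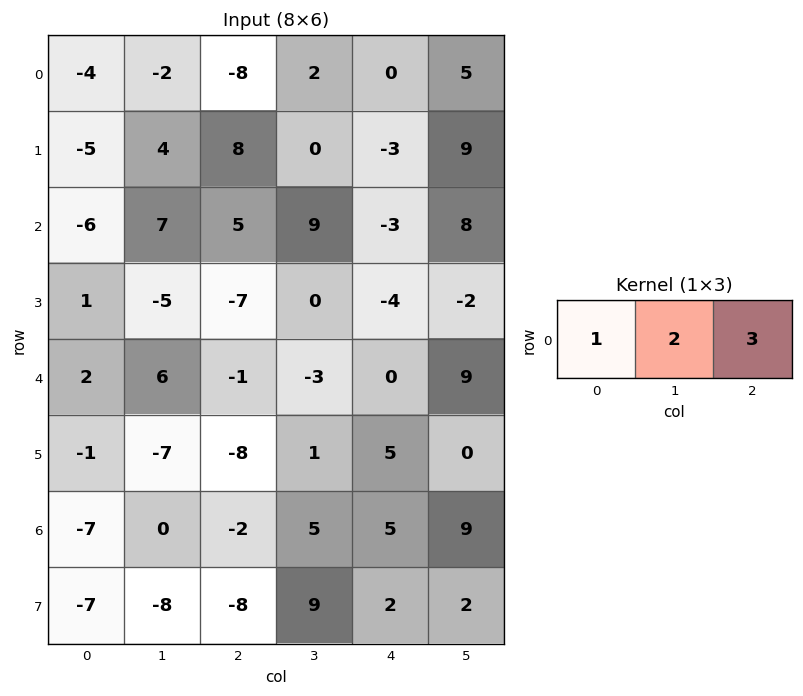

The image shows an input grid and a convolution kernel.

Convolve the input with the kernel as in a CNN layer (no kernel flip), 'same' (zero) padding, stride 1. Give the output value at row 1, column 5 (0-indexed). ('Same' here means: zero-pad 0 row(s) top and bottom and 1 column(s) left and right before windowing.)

The receptive field on the zero-padded input at this output position is [-3 9 0]. Elementwise product with the kernel and sum: -3·1 + 9·2 + 0·3.

15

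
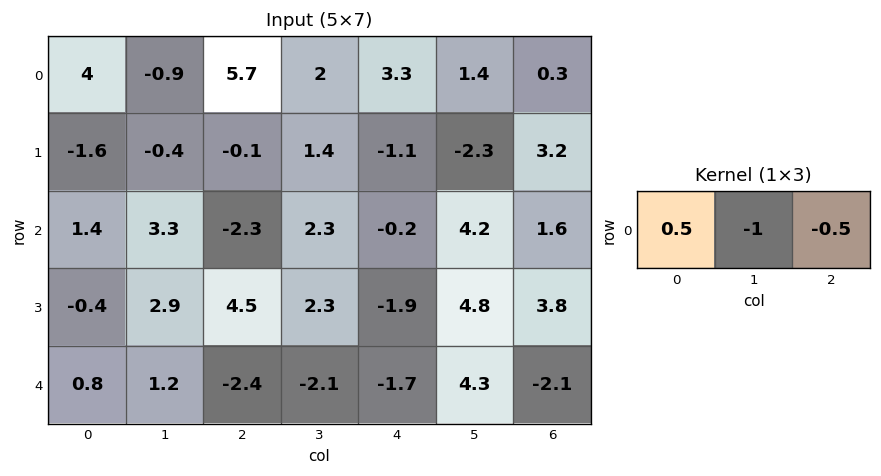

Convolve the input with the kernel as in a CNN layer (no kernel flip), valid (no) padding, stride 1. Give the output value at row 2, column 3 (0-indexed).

The receptive field on the input at this output position is [2.3 -0.2 4.2]. Elementwise product with the kernel and sum: 2.3·0.5 + -0.2·-1 + 4.2·-0.5.

-0.75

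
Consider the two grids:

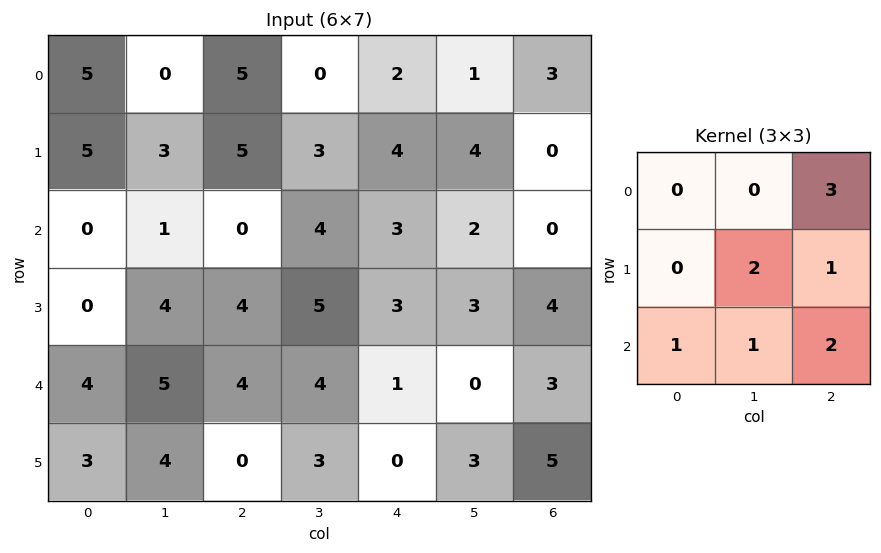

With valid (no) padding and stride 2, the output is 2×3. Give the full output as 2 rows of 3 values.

27 26 22
29 32 17

Output[0,0]: The receptive field on the input at this output position is [5 0 5 / 5 3 5 / 0 1 0]. Elementwise product with the kernel and sum: 5·3 + 3·2 + 5·1 + 0·1 + 1·1 + 0·2.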